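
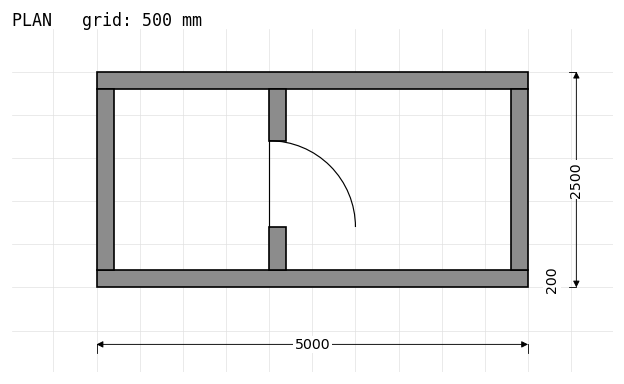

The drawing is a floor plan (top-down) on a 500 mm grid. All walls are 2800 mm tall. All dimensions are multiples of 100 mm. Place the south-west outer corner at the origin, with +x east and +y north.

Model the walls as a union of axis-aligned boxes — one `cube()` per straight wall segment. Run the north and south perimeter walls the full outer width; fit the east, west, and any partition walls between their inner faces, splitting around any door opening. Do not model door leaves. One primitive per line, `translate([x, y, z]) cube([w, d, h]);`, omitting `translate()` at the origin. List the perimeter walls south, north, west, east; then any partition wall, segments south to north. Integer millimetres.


cube([5000, 200, 2800]);
translate([0, 2300, 0]) cube([5000, 200, 2800]);
translate([0, 200, 0]) cube([200, 2100, 2800]);
translate([4800, 200, 0]) cube([200, 2100, 2800]);
translate([2000, 200, 0]) cube([200, 500, 2800]);
translate([2000, 1700, 0]) cube([200, 600, 2800]);


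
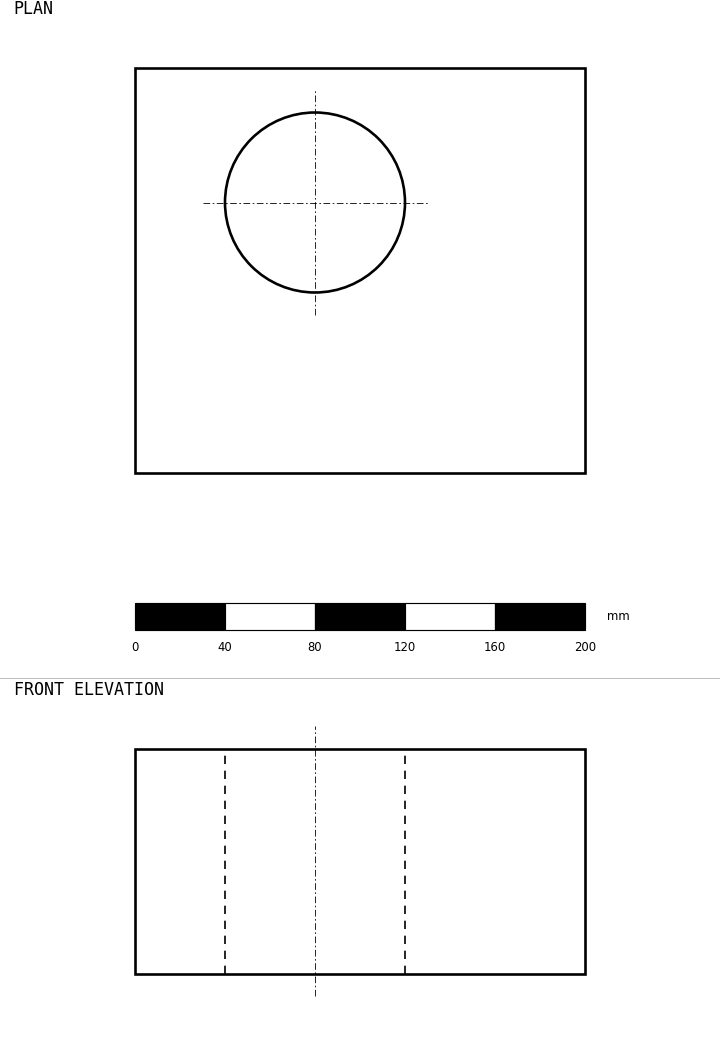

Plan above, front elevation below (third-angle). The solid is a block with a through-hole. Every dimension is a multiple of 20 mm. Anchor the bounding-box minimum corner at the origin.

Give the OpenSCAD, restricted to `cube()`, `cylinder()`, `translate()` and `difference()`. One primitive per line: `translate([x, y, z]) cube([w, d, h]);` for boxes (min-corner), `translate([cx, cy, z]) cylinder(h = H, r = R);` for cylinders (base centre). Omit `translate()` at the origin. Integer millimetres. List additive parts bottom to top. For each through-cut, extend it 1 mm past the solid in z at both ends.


difference() {
  cube([200, 180, 100]);
  translate([80, 120, -1]) cylinder(h = 102, r = 40);
}


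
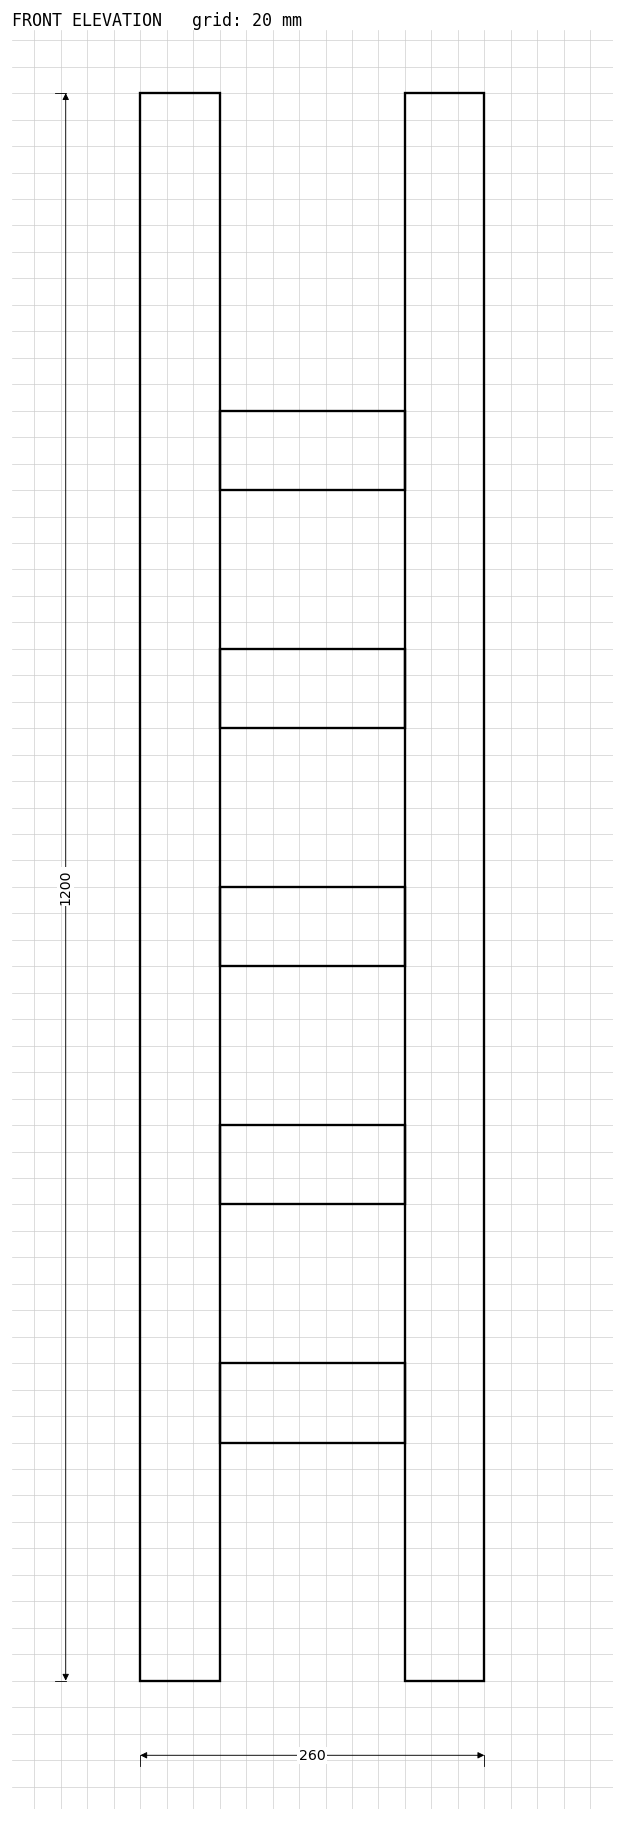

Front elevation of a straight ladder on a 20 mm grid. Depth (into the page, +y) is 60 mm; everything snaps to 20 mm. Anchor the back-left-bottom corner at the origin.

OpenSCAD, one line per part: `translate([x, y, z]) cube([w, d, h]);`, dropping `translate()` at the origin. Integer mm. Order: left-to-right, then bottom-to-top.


cube([60, 60, 1200]);
translate([60, 0, 180]) cube([140, 60, 60]);
translate([60, 0, 360]) cube([140, 60, 60]);
translate([60, 0, 540]) cube([140, 60, 60]);
translate([60, 0, 720]) cube([140, 60, 60]);
translate([60, 0, 900]) cube([140, 60, 60]);
translate([200, 0, 0]) cube([60, 60, 1200]);


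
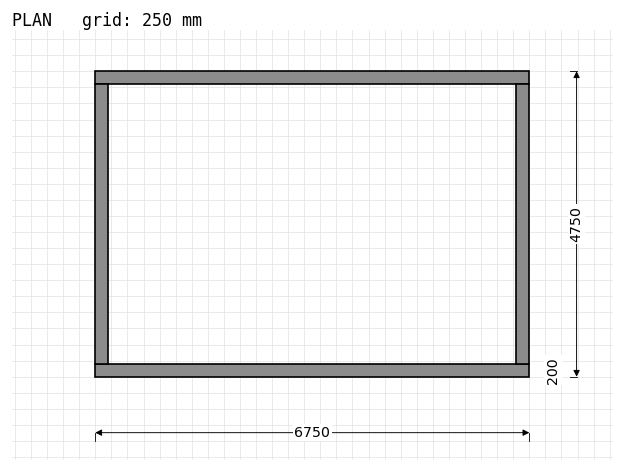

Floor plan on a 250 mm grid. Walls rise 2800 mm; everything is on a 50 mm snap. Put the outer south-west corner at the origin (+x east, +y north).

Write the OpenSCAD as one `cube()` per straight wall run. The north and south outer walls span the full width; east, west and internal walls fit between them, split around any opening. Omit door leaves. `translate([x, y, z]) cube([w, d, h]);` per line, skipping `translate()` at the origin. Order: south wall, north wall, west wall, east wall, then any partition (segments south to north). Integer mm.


cube([6750, 200, 2800]);
translate([0, 4550, 0]) cube([6750, 200, 2800]);
translate([0, 200, 0]) cube([200, 4350, 2800]);
translate([6550, 200, 0]) cube([200, 4350, 2800]);


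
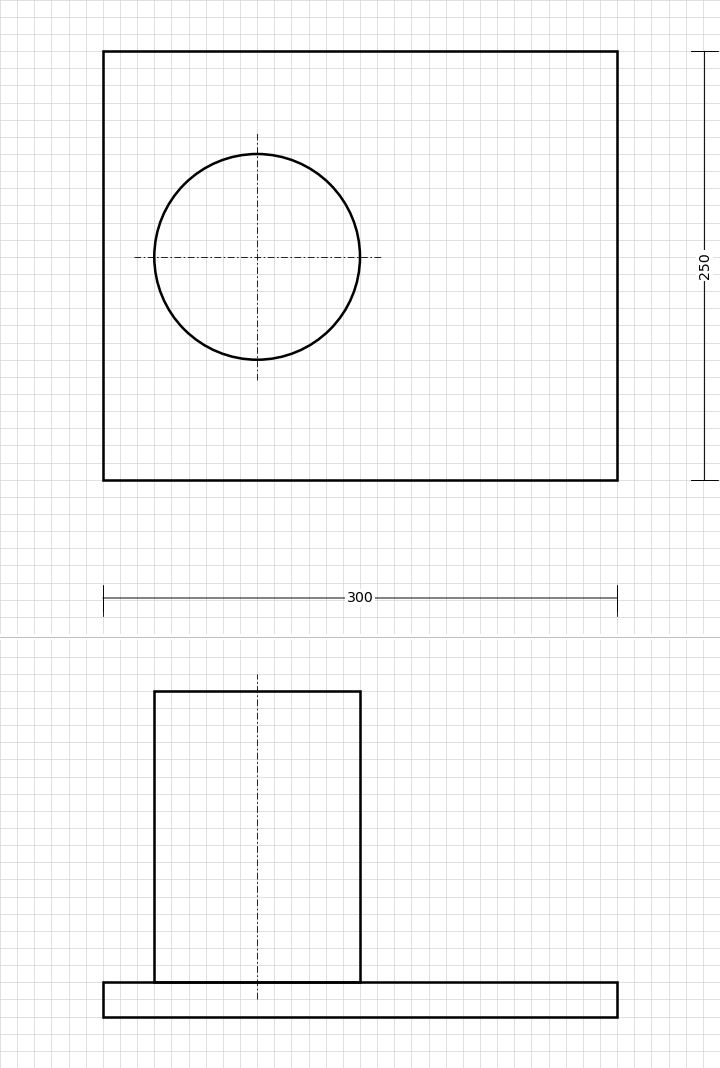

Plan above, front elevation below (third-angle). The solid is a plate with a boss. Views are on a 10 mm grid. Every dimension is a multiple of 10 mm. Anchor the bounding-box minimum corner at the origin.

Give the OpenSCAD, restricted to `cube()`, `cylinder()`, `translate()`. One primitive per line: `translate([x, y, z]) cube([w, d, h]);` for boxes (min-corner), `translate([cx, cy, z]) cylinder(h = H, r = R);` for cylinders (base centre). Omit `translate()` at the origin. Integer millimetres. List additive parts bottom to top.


cube([300, 250, 20]);
translate([90, 130, 20]) cylinder(h = 170, r = 60);


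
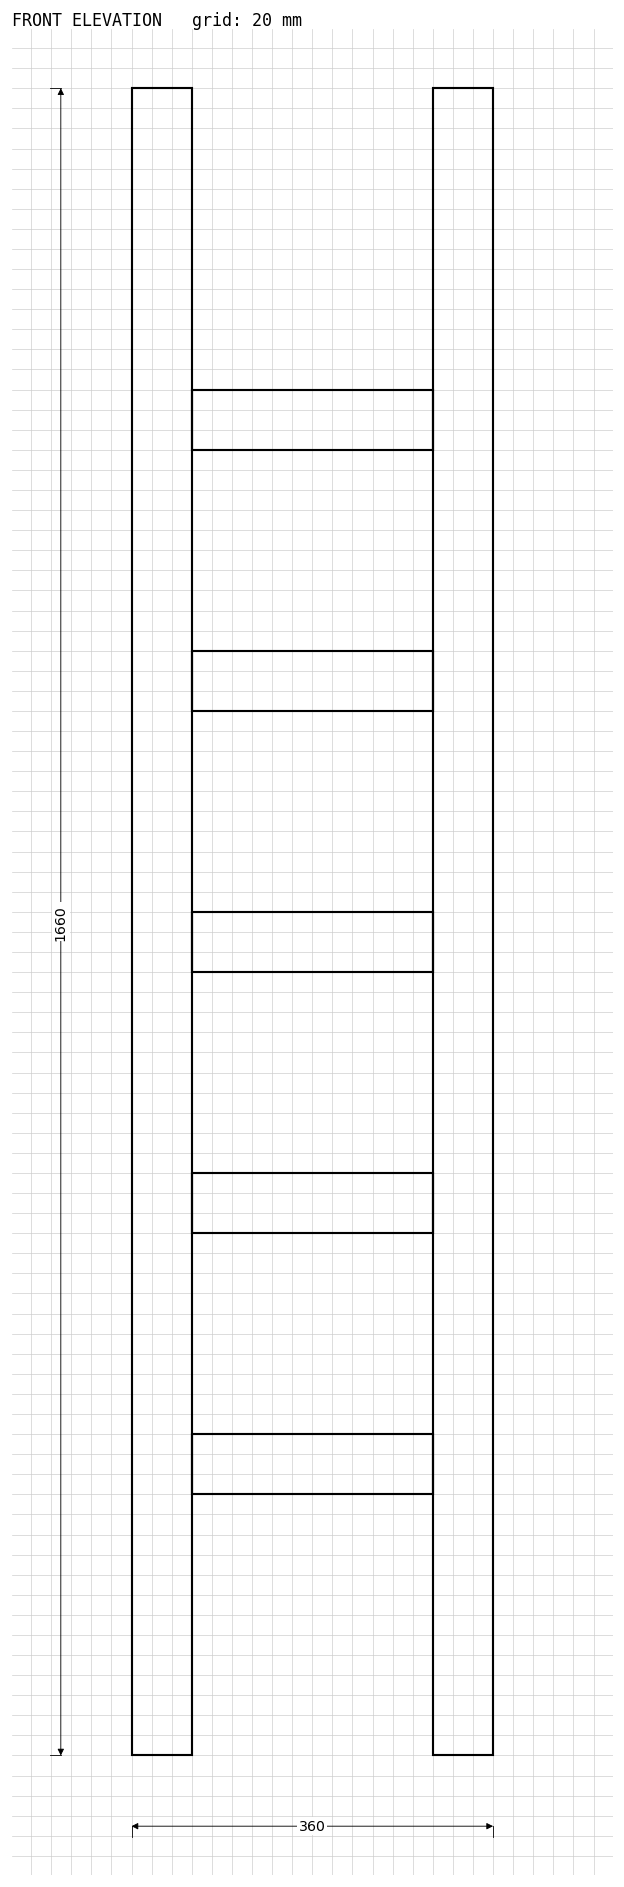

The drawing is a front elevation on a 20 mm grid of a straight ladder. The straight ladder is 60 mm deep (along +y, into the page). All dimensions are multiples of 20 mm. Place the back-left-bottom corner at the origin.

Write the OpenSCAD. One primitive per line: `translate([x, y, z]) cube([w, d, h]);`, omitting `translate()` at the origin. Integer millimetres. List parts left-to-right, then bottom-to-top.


cube([60, 60, 1660]);
translate([60, 0, 260]) cube([240, 60, 60]);
translate([60, 0, 520]) cube([240, 60, 60]);
translate([60, 0, 780]) cube([240, 60, 60]);
translate([60, 0, 1040]) cube([240, 60, 60]);
translate([60, 0, 1300]) cube([240, 60, 60]);
translate([300, 0, 0]) cube([60, 60, 1660]);


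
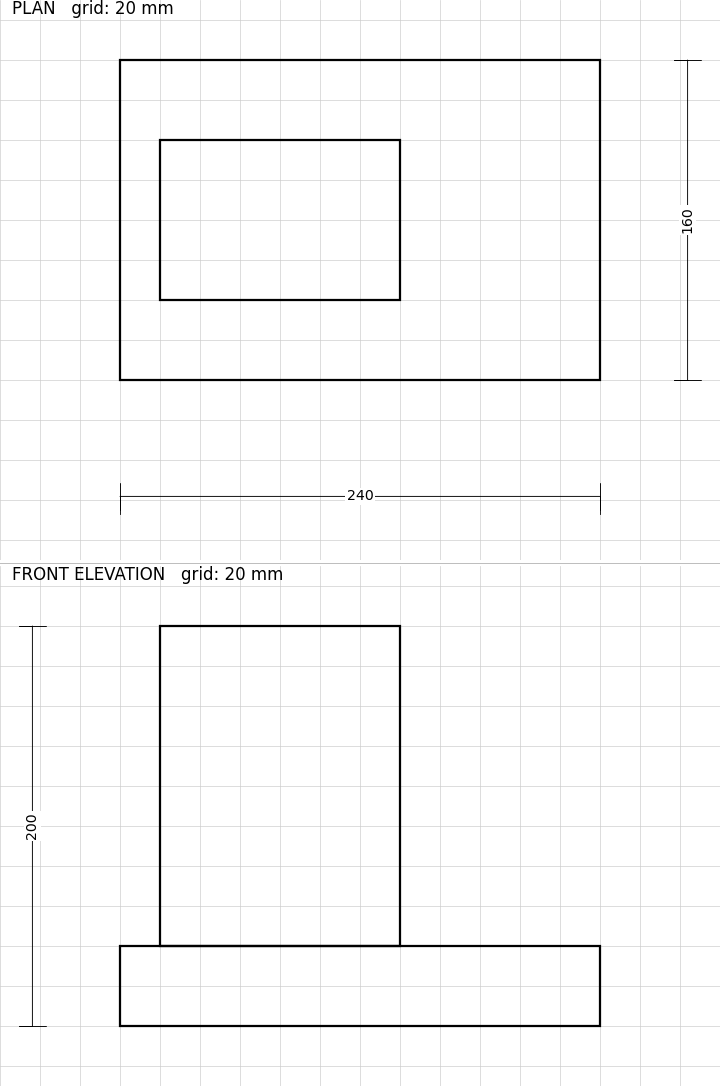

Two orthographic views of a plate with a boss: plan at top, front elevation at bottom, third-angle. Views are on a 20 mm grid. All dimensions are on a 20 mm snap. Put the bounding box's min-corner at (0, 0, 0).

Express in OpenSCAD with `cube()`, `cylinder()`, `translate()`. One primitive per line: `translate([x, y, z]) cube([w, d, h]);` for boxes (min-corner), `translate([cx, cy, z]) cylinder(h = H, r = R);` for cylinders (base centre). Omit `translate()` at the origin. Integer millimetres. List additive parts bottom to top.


cube([240, 160, 40]);
translate([20, 40, 40]) cube([120, 80, 160]);


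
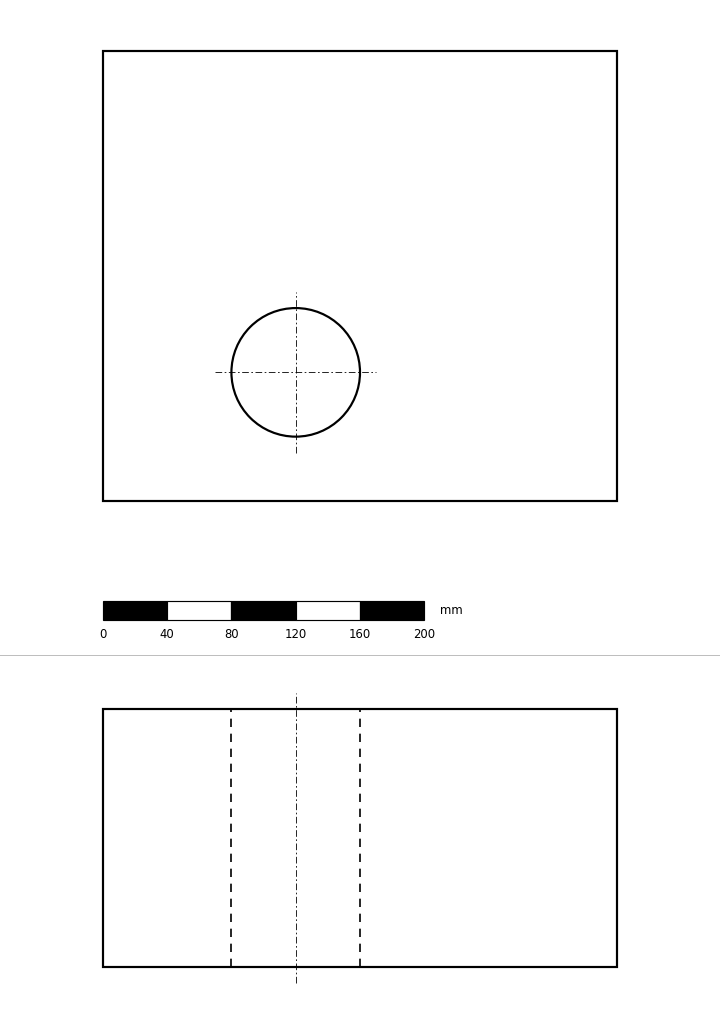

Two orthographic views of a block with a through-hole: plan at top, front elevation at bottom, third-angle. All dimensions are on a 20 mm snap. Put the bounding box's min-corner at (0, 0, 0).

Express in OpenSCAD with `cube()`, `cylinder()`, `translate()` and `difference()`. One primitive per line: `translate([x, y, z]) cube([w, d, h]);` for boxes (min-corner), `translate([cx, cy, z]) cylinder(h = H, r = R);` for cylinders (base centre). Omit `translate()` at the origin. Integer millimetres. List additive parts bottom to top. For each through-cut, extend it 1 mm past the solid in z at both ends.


difference() {
  cube([320, 280, 160]);
  translate([120, 80, -1]) cylinder(h = 162, r = 40);
}


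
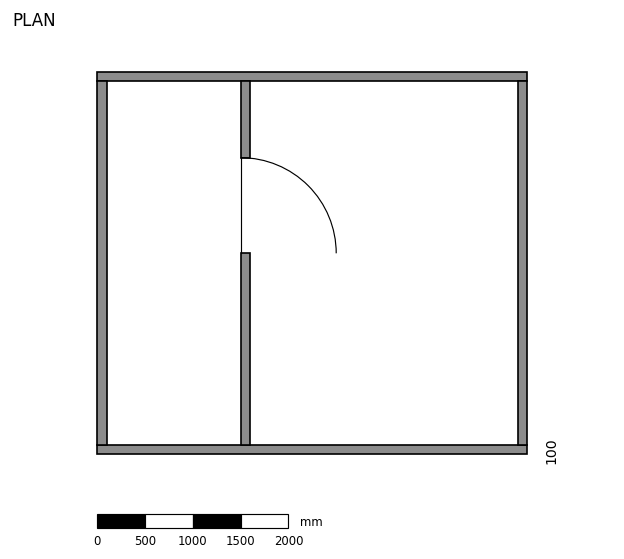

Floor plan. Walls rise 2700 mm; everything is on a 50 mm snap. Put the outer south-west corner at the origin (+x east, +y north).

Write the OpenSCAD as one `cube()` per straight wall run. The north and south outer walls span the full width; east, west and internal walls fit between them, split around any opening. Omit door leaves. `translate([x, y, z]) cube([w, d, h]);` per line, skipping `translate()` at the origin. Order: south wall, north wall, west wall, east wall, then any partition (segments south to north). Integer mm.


cube([4500, 100, 2700]);
translate([0, 3900, 0]) cube([4500, 100, 2700]);
translate([0, 100, 0]) cube([100, 3800, 2700]);
translate([4400, 100, 0]) cube([100, 3800, 2700]);
translate([1500, 100, 0]) cube([100, 2000, 2700]);
translate([1500, 3100, 0]) cube([100, 800, 2700]);


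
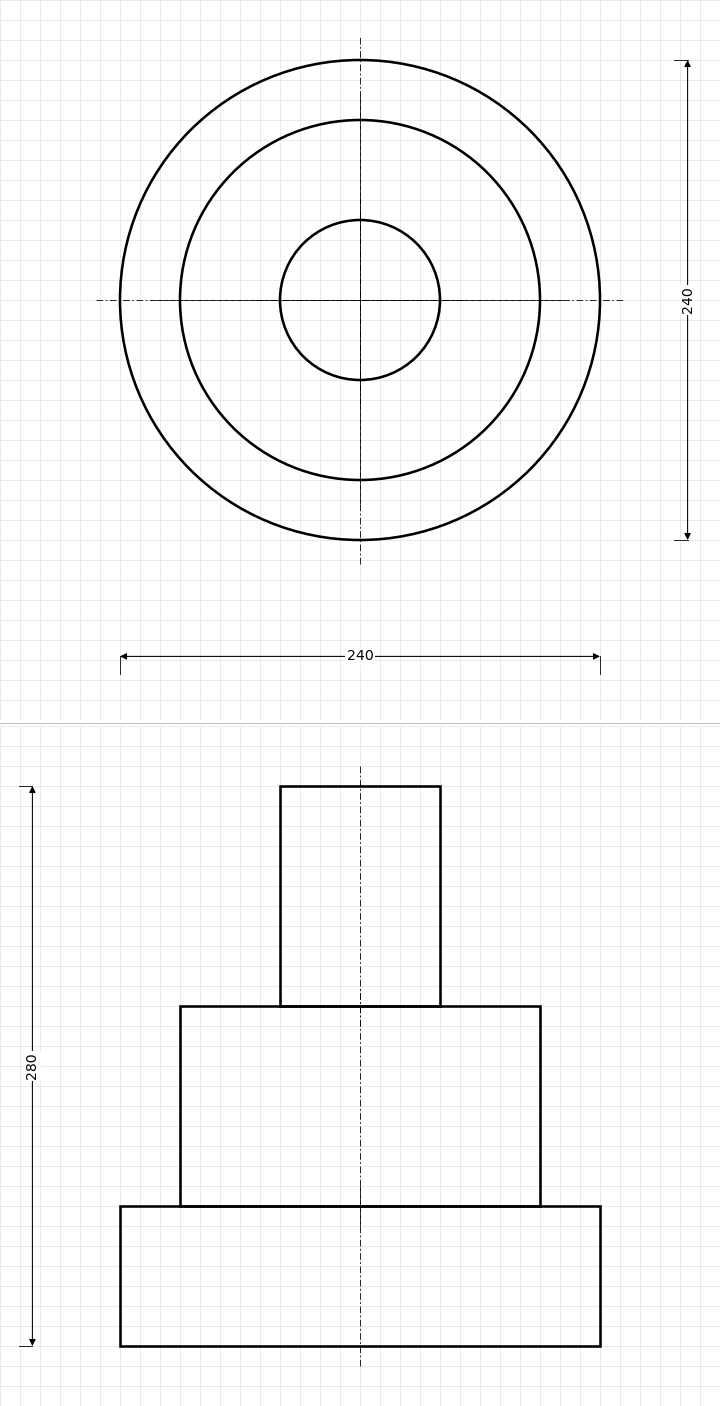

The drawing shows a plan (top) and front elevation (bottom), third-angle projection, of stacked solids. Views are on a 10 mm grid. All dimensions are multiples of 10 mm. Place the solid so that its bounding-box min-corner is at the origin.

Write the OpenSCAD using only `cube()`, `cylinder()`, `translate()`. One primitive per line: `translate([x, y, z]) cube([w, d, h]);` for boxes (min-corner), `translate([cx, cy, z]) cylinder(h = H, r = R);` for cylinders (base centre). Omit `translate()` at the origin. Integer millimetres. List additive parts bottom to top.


translate([120, 120, 0]) cylinder(h = 70, r = 120);
translate([120, 120, 70]) cylinder(h = 100, r = 90);
translate([120, 120, 170]) cylinder(h = 110, r = 40);


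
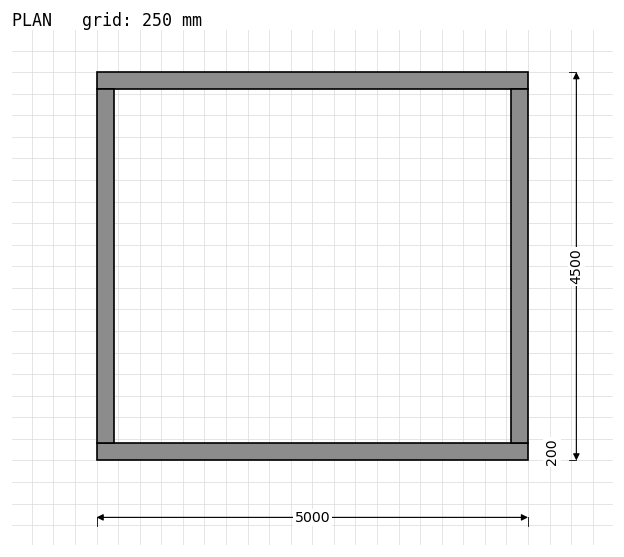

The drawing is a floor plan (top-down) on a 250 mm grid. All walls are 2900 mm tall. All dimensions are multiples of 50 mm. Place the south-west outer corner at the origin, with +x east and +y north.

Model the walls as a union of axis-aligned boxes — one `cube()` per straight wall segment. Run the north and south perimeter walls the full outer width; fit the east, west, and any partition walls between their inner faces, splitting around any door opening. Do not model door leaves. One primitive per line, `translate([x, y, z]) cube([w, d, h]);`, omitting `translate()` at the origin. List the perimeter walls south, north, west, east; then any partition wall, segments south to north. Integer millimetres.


cube([5000, 200, 2900]);
translate([0, 4300, 0]) cube([5000, 200, 2900]);
translate([0, 200, 0]) cube([200, 4100, 2900]);
translate([4800, 200, 0]) cube([200, 4100, 2900]);


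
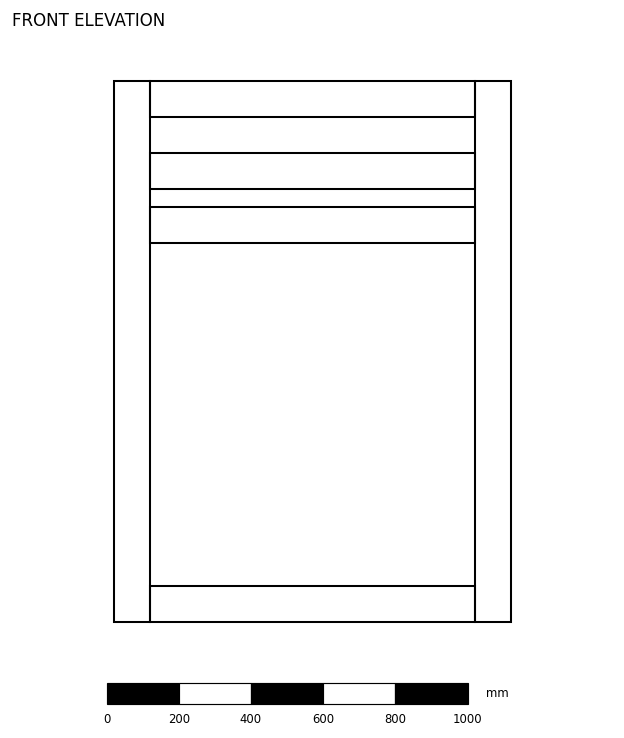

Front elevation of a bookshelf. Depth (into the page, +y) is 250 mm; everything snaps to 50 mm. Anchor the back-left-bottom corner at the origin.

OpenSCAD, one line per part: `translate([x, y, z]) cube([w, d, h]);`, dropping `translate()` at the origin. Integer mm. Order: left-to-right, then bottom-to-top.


cube([100, 250, 1500]);
translate([100, 0, 0]) cube([900, 250, 100]);
translate([100, 0, 1050]) cube([900, 250, 100]);
translate([100, 0, 1200]) cube([900, 250, 100]);
translate([100, 0, 1400]) cube([900, 250, 100]);
translate([1000, 0, 0]) cube([100, 250, 1500]);


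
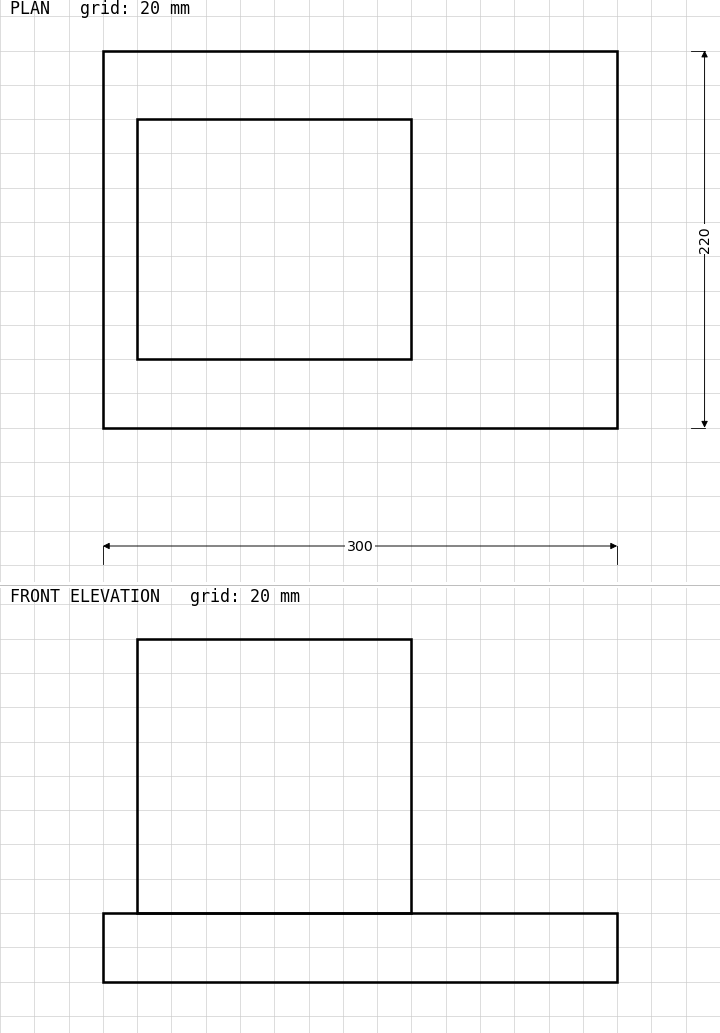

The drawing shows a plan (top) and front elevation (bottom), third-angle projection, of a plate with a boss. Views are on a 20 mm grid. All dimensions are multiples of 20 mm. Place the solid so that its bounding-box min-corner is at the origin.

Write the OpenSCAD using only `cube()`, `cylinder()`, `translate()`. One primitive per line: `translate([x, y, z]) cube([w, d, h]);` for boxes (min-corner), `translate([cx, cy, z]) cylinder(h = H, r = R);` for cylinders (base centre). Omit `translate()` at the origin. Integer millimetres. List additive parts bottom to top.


cube([300, 220, 40]);
translate([20, 40, 40]) cube([160, 140, 160]);


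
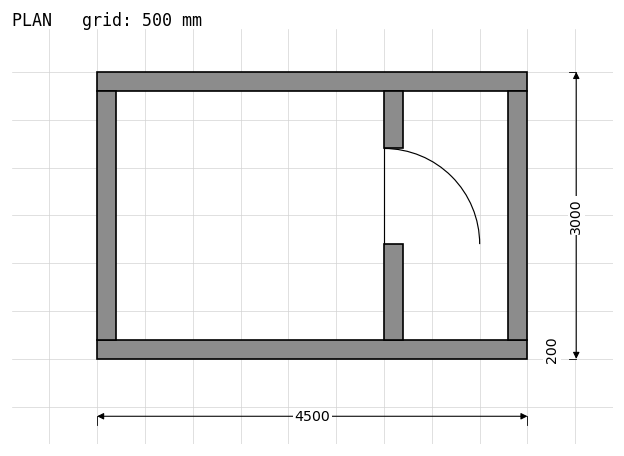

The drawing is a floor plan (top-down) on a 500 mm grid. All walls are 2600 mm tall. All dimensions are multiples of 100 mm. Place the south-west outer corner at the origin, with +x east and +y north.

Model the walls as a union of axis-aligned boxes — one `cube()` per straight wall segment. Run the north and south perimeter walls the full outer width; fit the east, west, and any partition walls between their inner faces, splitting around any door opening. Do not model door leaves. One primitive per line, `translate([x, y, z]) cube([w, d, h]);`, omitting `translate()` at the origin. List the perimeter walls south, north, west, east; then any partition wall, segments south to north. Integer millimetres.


cube([4500, 200, 2600]);
translate([0, 2800, 0]) cube([4500, 200, 2600]);
translate([0, 200, 0]) cube([200, 2600, 2600]);
translate([4300, 200, 0]) cube([200, 2600, 2600]);
translate([3000, 200, 0]) cube([200, 1000, 2600]);
translate([3000, 2200, 0]) cube([200, 600, 2600]);


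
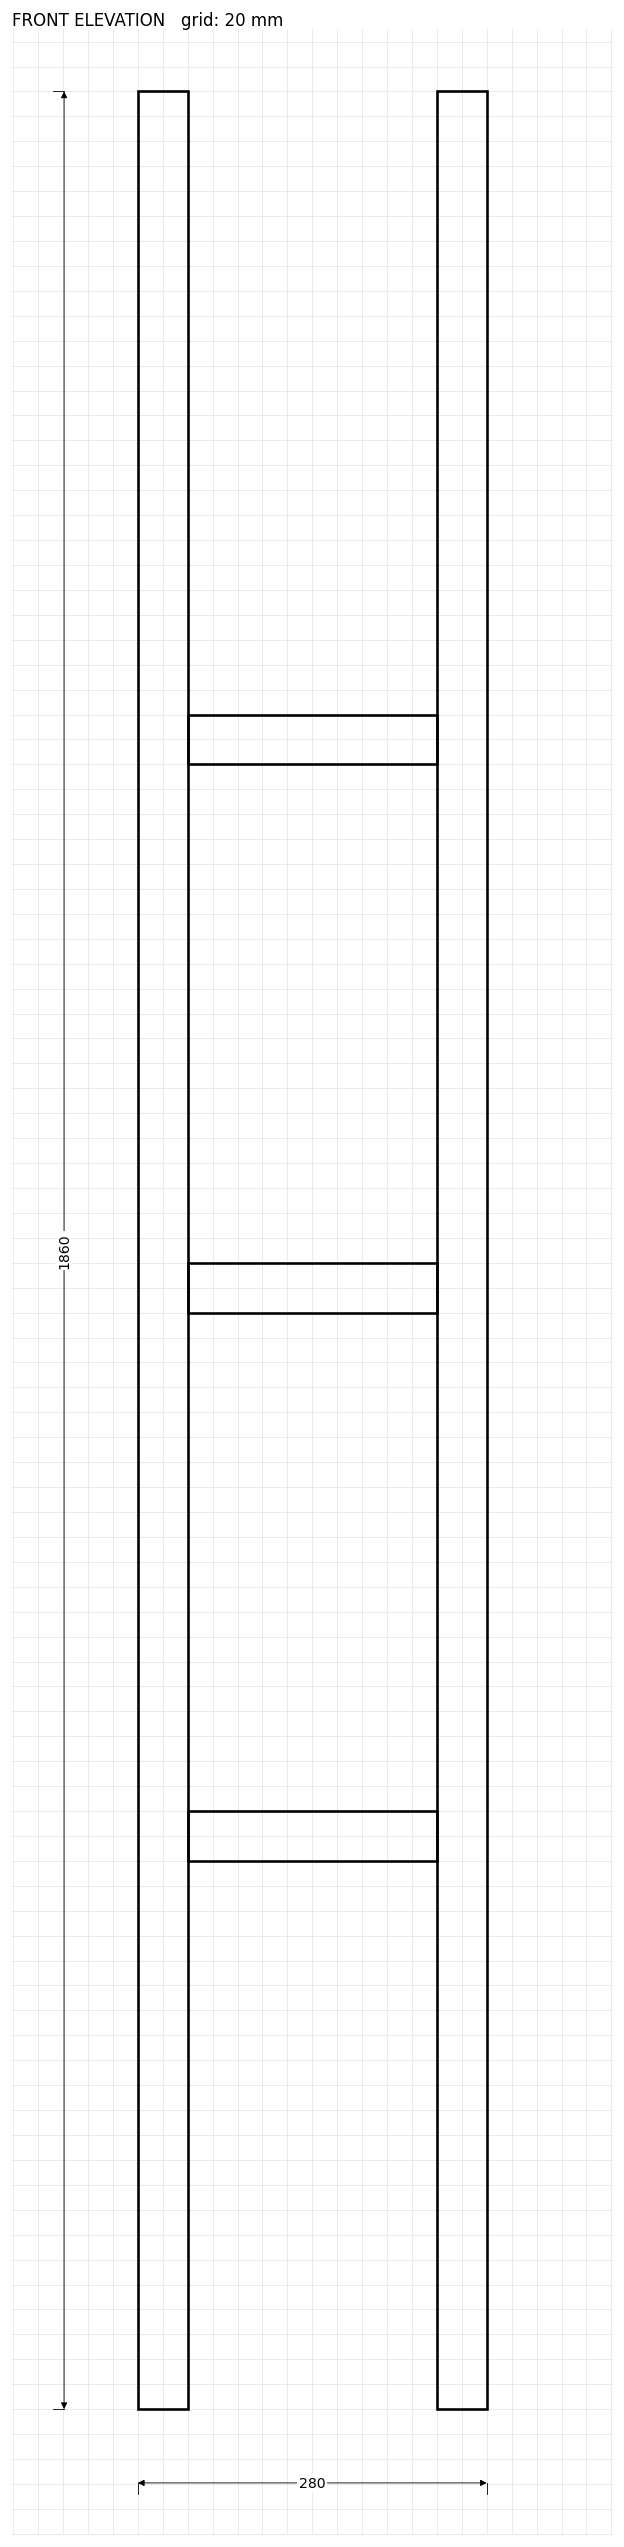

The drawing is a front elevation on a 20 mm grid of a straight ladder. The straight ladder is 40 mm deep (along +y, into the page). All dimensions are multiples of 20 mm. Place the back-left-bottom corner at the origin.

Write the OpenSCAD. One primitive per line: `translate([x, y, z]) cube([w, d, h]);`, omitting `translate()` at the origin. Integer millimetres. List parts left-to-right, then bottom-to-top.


cube([40, 40, 1860]);
translate([40, 0, 440]) cube([200, 40, 40]);
translate([40, 0, 880]) cube([200, 40, 40]);
translate([40, 0, 1320]) cube([200, 40, 40]);
translate([240, 0, 0]) cube([40, 40, 1860]);


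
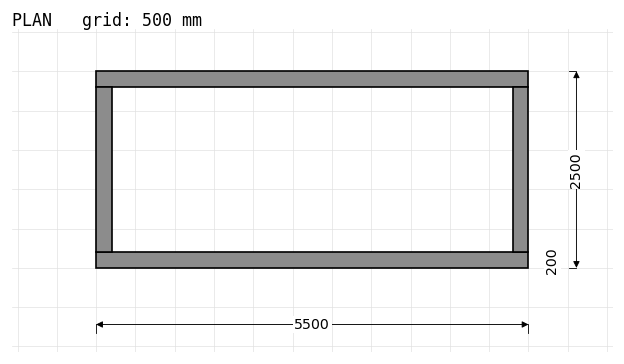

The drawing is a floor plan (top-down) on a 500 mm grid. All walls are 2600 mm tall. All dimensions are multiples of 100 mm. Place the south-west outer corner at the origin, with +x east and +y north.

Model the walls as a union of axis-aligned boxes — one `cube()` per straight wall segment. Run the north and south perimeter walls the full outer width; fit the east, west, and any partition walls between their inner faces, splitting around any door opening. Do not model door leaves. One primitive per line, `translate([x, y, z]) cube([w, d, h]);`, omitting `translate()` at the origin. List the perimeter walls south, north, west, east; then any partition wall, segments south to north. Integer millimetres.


cube([5500, 200, 2600]);
translate([0, 2300, 0]) cube([5500, 200, 2600]);
translate([0, 200, 0]) cube([200, 2100, 2600]);
translate([5300, 200, 0]) cube([200, 2100, 2600]);


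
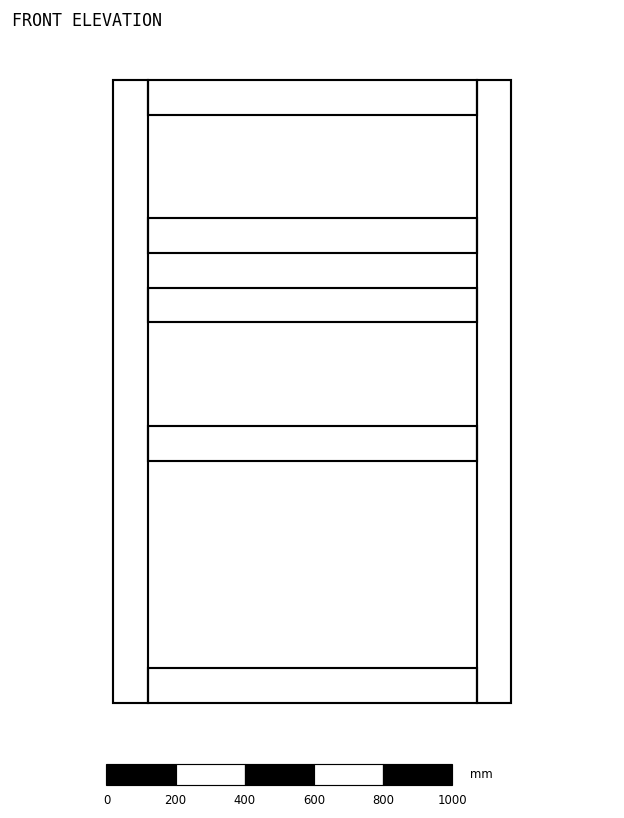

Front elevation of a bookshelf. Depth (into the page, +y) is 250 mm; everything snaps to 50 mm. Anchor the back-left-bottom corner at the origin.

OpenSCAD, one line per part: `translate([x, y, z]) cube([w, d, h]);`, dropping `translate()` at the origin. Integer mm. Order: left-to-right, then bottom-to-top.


cube([100, 250, 1800]);
translate([100, 0, 0]) cube([950, 250, 100]);
translate([100, 0, 700]) cube([950, 250, 100]);
translate([100, 0, 1100]) cube([950, 250, 100]);
translate([100, 0, 1300]) cube([950, 250, 100]);
translate([100, 0, 1700]) cube([950, 250, 100]);
translate([1050, 0, 0]) cube([100, 250, 1800]);


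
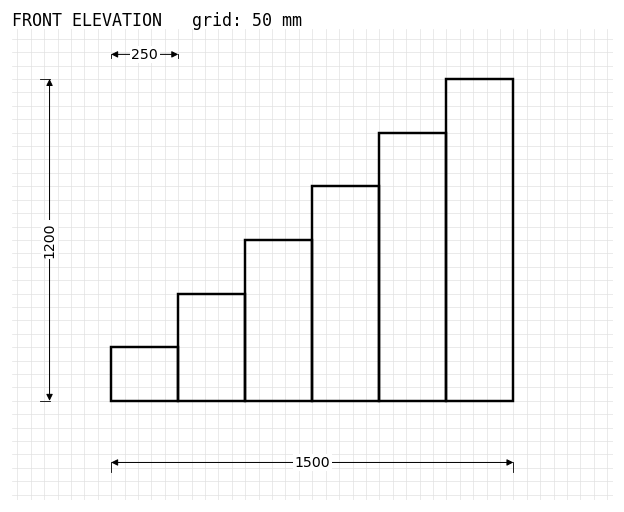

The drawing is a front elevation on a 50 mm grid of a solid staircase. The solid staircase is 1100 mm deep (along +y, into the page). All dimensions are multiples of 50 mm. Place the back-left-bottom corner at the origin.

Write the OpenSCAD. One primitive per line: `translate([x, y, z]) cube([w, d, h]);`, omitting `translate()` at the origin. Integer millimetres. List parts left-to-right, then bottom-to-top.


cube([250, 1100, 200]);
translate([250, 0, 0]) cube([250, 1100, 400]);
translate([500, 0, 0]) cube([250, 1100, 600]);
translate([750, 0, 0]) cube([250, 1100, 800]);
translate([1000, 0, 0]) cube([250, 1100, 1000]);
translate([1250, 0, 0]) cube([250, 1100, 1200]);


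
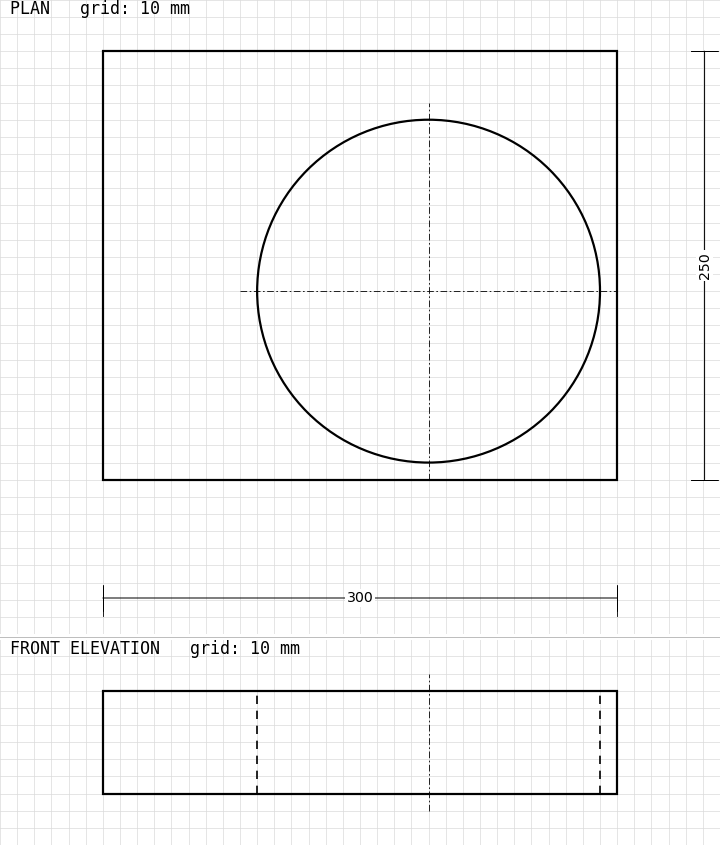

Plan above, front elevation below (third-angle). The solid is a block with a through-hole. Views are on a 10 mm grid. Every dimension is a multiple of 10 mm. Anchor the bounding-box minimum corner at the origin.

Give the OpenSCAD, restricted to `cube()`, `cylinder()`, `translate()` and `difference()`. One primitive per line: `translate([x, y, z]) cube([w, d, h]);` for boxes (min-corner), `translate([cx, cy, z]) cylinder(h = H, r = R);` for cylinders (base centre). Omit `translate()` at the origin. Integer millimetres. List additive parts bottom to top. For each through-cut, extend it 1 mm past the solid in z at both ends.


difference() {
  cube([300, 250, 60]);
  translate([190, 110, -1]) cylinder(h = 62, r = 100);
}


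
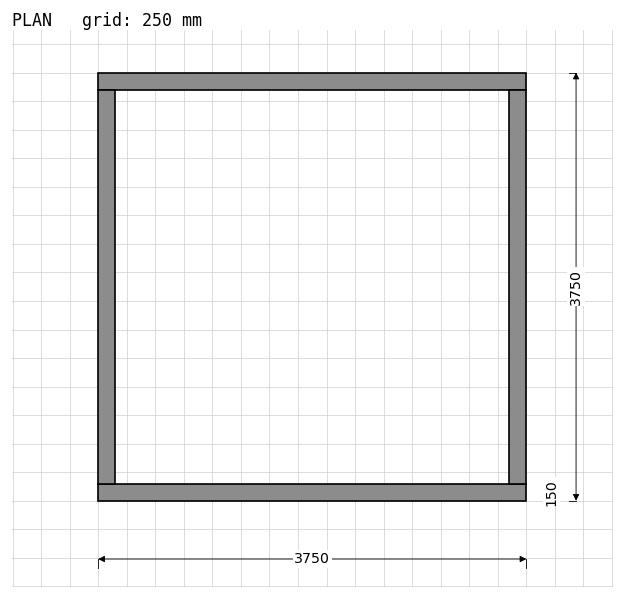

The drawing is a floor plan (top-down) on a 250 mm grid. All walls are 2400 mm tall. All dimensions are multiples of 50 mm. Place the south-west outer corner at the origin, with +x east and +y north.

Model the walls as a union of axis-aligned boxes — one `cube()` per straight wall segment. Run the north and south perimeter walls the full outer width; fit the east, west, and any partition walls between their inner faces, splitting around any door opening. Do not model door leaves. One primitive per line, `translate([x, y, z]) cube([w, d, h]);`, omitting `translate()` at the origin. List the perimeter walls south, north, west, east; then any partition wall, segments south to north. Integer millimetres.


cube([3750, 150, 2400]);
translate([0, 3600, 0]) cube([3750, 150, 2400]);
translate([0, 150, 0]) cube([150, 3450, 2400]);
translate([3600, 150, 0]) cube([150, 3450, 2400]);


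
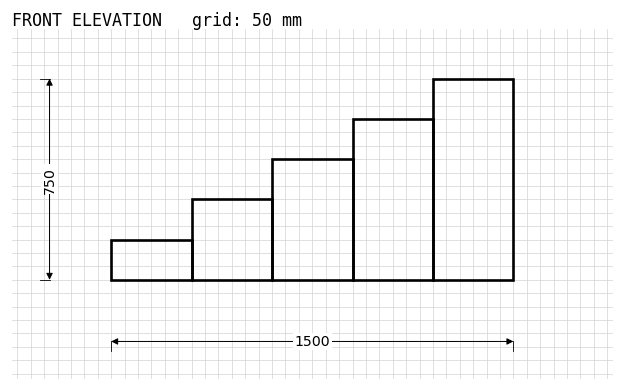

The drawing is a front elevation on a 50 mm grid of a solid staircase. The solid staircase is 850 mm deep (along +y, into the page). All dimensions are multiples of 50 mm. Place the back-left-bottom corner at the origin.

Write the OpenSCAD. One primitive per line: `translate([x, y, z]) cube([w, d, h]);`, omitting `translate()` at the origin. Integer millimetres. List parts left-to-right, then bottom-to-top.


cube([300, 850, 150]);
translate([300, 0, 0]) cube([300, 850, 300]);
translate([600, 0, 0]) cube([300, 850, 450]);
translate([900, 0, 0]) cube([300, 850, 600]);
translate([1200, 0, 0]) cube([300, 850, 750]);


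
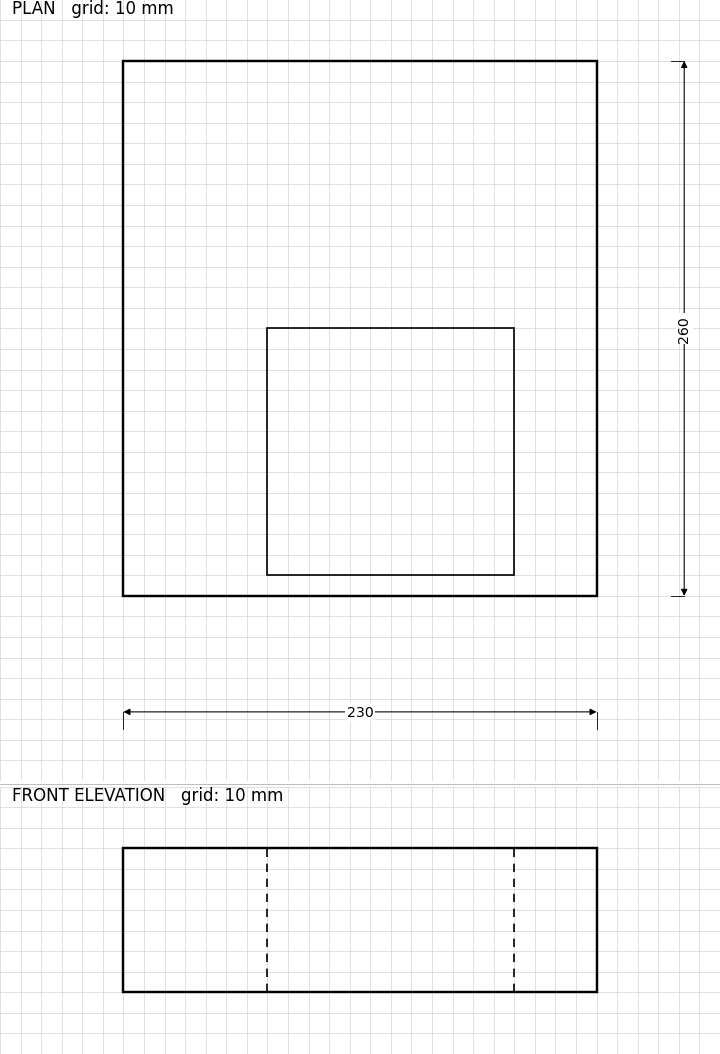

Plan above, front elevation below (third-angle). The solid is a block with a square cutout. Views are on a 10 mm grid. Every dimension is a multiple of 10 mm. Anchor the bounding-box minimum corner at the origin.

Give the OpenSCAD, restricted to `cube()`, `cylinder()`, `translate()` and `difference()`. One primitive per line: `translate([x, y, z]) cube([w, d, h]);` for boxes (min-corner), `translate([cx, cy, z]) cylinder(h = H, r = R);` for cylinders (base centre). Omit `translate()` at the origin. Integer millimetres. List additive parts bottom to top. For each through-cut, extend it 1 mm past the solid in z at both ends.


difference() {
  cube([230, 260, 70]);
  translate([70, 10, -1]) cube([120, 120, 72]);
}


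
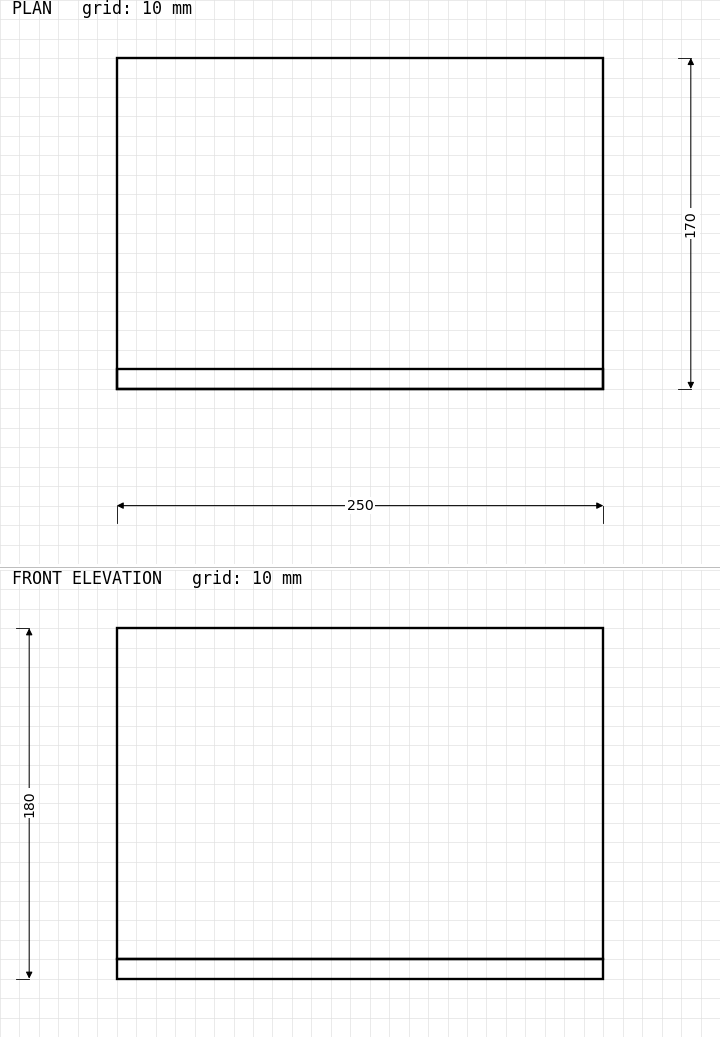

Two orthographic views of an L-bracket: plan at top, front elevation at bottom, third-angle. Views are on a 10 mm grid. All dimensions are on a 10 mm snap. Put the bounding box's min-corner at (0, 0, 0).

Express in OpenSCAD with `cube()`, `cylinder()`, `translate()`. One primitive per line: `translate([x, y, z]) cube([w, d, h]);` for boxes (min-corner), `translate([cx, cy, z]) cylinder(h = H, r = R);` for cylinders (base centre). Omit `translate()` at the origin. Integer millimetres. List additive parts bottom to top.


cube([250, 170, 10]);
translate([0, 0, 10]) cube([250, 10, 170]);


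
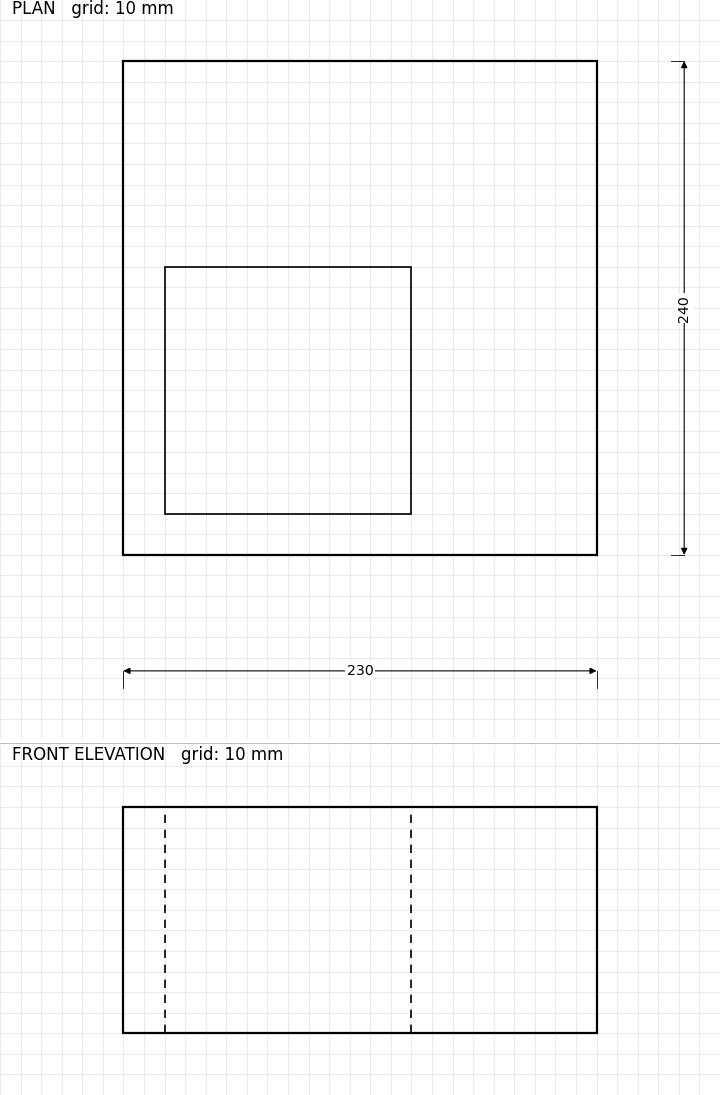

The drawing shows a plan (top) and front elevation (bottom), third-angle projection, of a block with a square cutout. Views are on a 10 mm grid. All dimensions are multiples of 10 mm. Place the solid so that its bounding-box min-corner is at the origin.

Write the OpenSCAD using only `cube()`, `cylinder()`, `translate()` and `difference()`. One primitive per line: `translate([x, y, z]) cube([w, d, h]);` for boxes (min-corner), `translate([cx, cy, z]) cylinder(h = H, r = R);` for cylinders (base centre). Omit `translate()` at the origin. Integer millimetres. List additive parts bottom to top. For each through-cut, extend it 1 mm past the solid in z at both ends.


difference() {
  cube([230, 240, 110]);
  translate([20, 20, -1]) cube([120, 120, 112]);
}


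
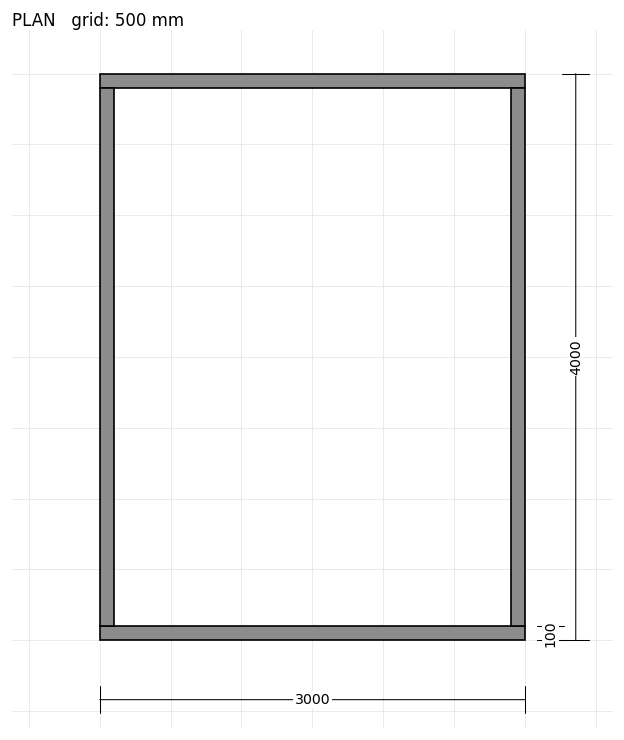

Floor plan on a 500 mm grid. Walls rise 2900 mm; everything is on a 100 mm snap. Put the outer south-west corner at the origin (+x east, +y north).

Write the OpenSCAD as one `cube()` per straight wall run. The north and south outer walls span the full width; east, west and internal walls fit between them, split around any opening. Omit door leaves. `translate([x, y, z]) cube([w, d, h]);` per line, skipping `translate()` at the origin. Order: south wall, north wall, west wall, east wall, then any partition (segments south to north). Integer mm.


cube([3000, 100, 2900]);
translate([0, 3900, 0]) cube([3000, 100, 2900]);
translate([0, 100, 0]) cube([100, 3800, 2900]);
translate([2900, 100, 0]) cube([100, 3800, 2900]);


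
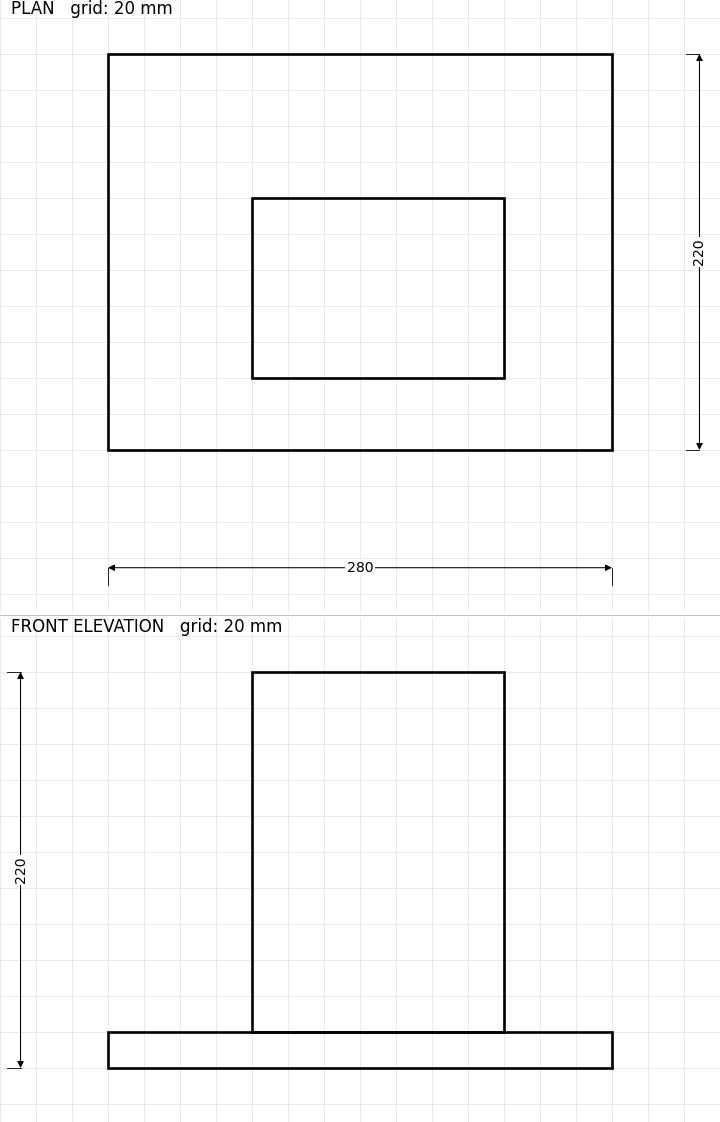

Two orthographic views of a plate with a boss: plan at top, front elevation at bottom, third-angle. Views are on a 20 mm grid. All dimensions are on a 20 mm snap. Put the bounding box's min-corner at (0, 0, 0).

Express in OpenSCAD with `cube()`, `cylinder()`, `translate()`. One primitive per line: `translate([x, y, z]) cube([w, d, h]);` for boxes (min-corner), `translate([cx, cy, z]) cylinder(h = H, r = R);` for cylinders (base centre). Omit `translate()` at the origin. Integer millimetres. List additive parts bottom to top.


cube([280, 220, 20]);
translate([80, 40, 20]) cube([140, 100, 200]);


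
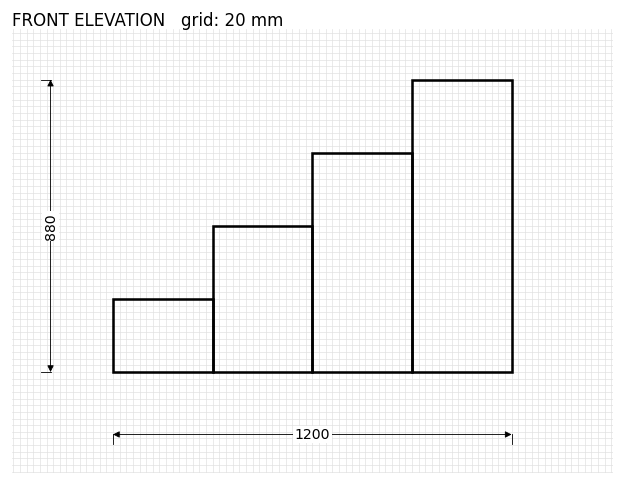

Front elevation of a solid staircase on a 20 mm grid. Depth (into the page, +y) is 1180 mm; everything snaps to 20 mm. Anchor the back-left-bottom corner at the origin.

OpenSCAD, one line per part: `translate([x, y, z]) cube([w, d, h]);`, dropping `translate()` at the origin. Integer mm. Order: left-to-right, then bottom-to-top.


cube([300, 1180, 220]);
translate([300, 0, 0]) cube([300, 1180, 440]);
translate([600, 0, 0]) cube([300, 1180, 660]);
translate([900, 0, 0]) cube([300, 1180, 880]);


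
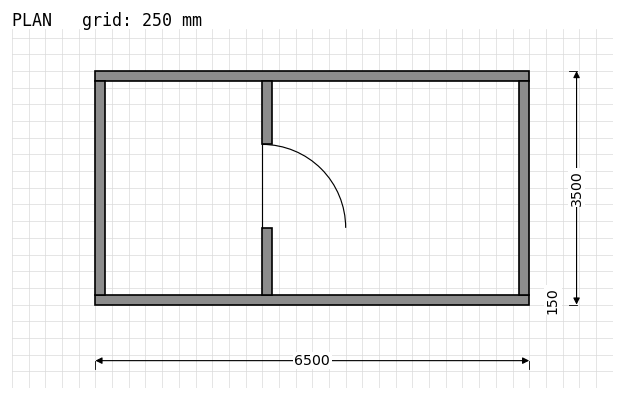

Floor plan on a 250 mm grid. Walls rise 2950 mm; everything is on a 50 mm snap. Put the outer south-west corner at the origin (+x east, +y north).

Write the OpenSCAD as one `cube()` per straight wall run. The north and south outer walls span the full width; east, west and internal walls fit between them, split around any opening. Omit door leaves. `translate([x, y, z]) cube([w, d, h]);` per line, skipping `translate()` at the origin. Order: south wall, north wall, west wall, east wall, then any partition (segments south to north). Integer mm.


cube([6500, 150, 2950]);
translate([0, 3350, 0]) cube([6500, 150, 2950]);
translate([0, 150, 0]) cube([150, 3200, 2950]);
translate([6350, 150, 0]) cube([150, 3200, 2950]);
translate([2500, 150, 0]) cube([150, 1000, 2950]);
translate([2500, 2400, 0]) cube([150, 950, 2950]);


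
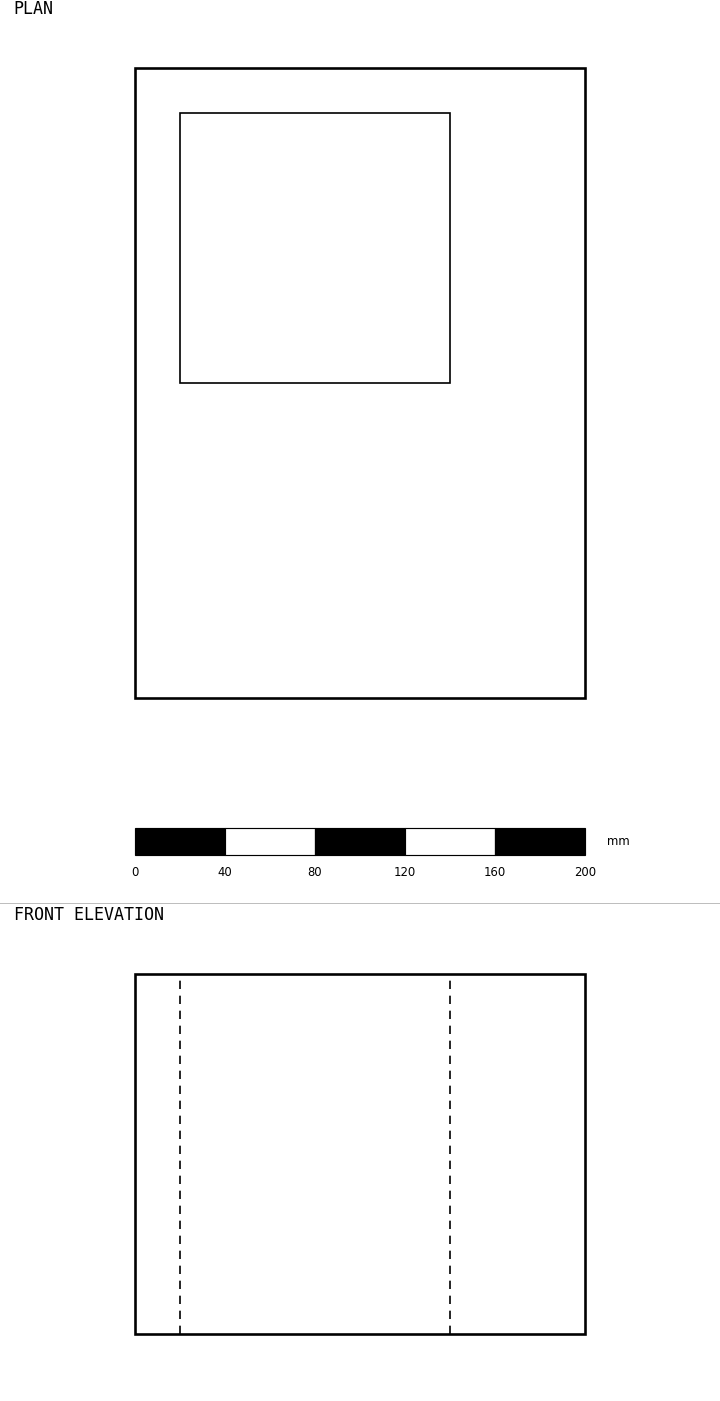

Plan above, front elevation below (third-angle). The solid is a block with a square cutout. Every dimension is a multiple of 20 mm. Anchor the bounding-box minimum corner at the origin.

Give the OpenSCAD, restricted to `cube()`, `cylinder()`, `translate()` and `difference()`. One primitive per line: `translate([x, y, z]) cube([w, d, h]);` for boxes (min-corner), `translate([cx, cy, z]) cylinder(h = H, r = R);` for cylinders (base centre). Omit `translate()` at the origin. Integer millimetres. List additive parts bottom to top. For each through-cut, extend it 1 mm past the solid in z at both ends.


difference() {
  cube([200, 280, 160]);
  translate([20, 140, -1]) cube([120, 120, 162]);
}


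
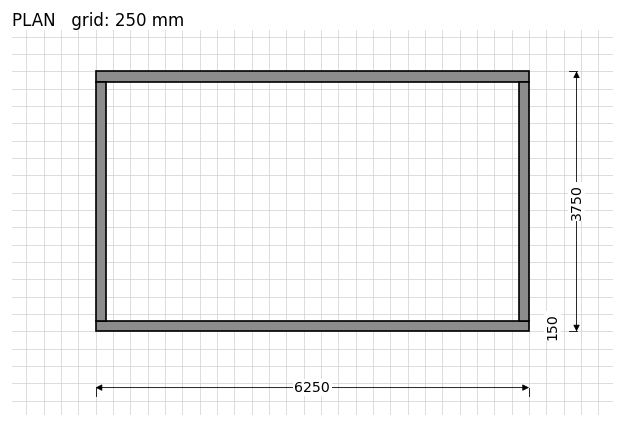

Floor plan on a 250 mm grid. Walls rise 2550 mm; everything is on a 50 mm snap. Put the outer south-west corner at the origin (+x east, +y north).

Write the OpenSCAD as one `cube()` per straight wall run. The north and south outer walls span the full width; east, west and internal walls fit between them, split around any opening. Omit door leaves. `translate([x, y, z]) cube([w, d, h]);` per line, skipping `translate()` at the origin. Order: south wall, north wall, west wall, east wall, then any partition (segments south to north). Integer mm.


cube([6250, 150, 2550]);
translate([0, 3600, 0]) cube([6250, 150, 2550]);
translate([0, 150, 0]) cube([150, 3450, 2550]);
translate([6100, 150, 0]) cube([150, 3450, 2550]);


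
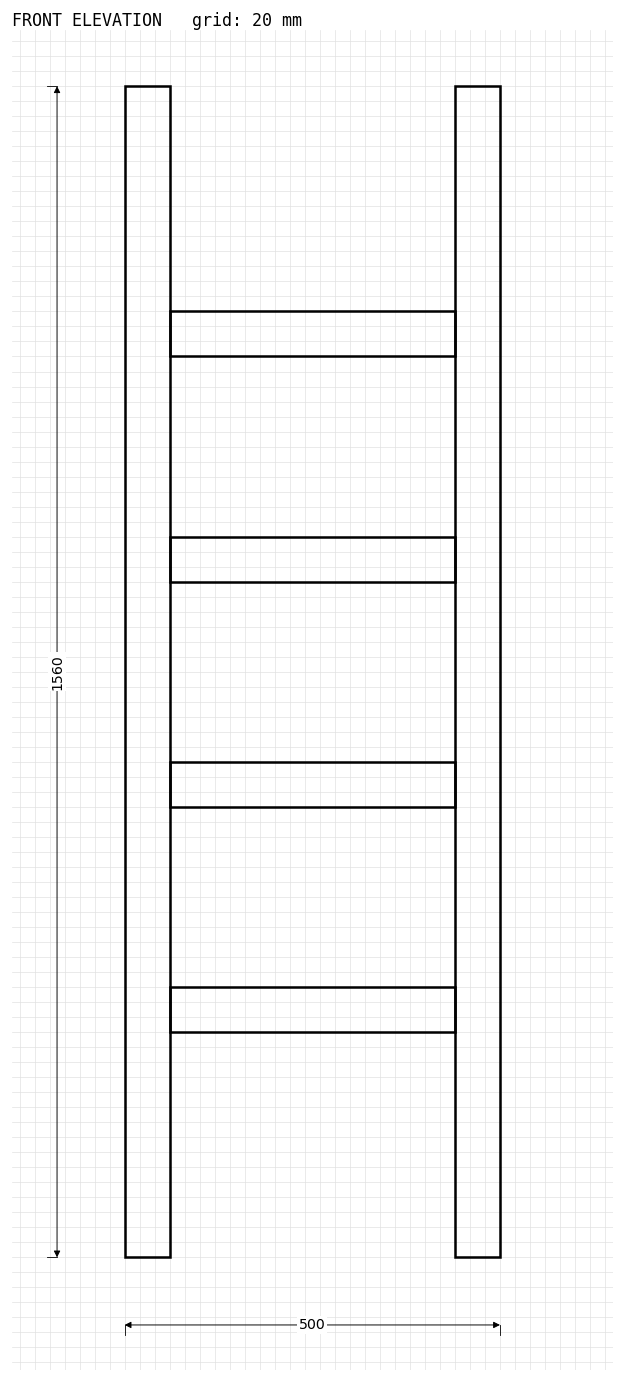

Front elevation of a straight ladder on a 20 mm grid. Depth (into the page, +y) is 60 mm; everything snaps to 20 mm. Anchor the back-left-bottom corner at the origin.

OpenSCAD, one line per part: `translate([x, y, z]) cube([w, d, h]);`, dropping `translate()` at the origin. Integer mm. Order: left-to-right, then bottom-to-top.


cube([60, 60, 1560]);
translate([60, 0, 300]) cube([380, 60, 60]);
translate([60, 0, 600]) cube([380, 60, 60]);
translate([60, 0, 900]) cube([380, 60, 60]);
translate([60, 0, 1200]) cube([380, 60, 60]);
translate([440, 0, 0]) cube([60, 60, 1560]);


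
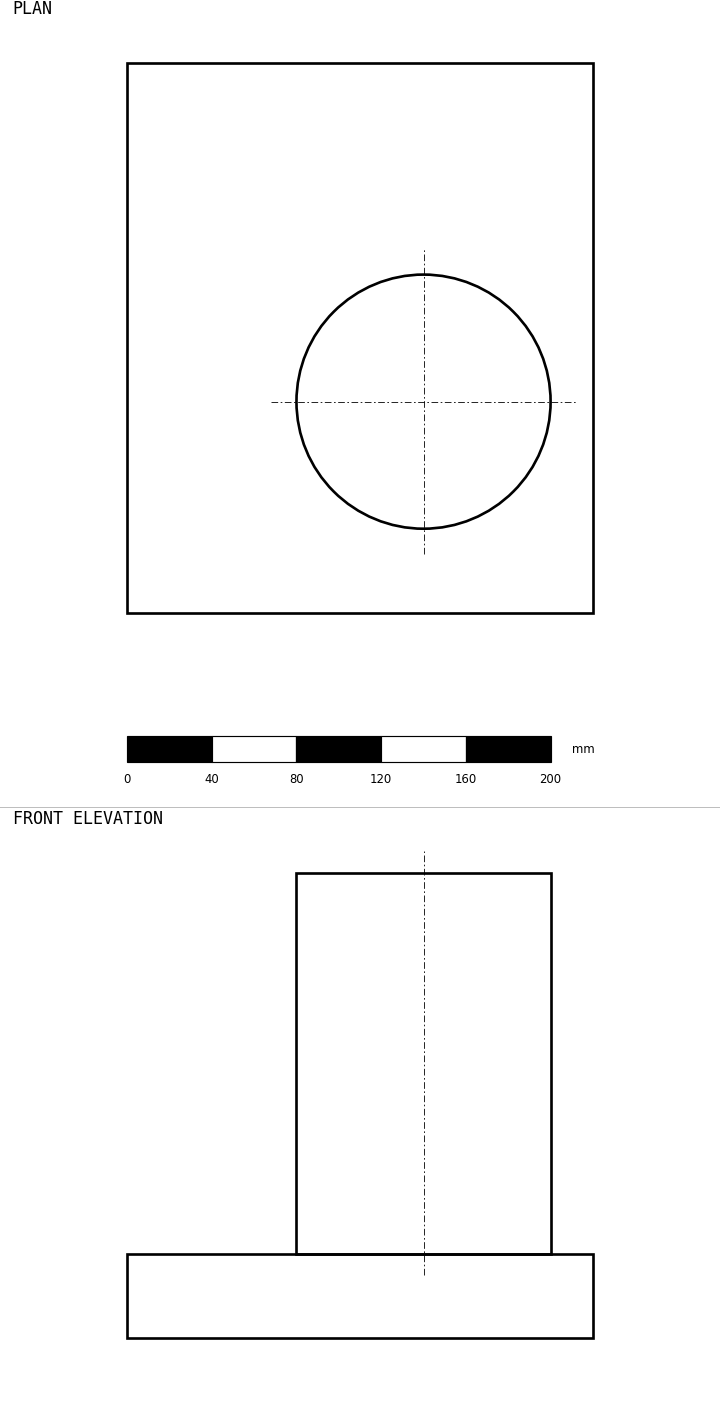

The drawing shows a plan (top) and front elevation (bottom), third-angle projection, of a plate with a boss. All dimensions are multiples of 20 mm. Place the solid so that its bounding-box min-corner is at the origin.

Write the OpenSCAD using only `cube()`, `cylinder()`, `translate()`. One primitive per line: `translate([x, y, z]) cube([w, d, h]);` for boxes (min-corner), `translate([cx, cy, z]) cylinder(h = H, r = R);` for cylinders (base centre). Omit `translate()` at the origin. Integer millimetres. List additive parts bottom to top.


cube([220, 260, 40]);
translate([140, 100, 40]) cylinder(h = 180, r = 60);


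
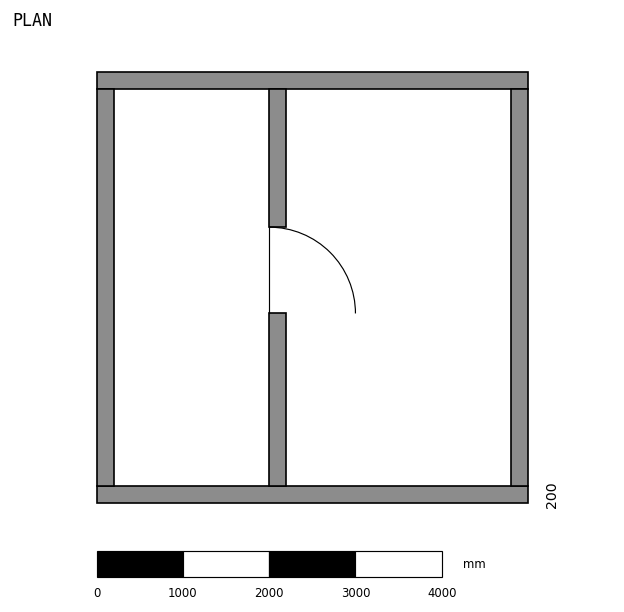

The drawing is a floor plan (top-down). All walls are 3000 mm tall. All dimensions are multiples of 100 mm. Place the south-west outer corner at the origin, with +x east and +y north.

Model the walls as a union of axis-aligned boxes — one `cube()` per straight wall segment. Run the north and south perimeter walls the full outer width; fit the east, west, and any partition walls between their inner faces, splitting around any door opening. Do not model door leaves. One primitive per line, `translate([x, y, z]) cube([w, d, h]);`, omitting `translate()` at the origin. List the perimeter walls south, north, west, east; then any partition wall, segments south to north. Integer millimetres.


cube([5000, 200, 3000]);
translate([0, 4800, 0]) cube([5000, 200, 3000]);
translate([0, 200, 0]) cube([200, 4600, 3000]);
translate([4800, 200, 0]) cube([200, 4600, 3000]);
translate([2000, 200, 0]) cube([200, 2000, 3000]);
translate([2000, 3200, 0]) cube([200, 1600, 3000]);


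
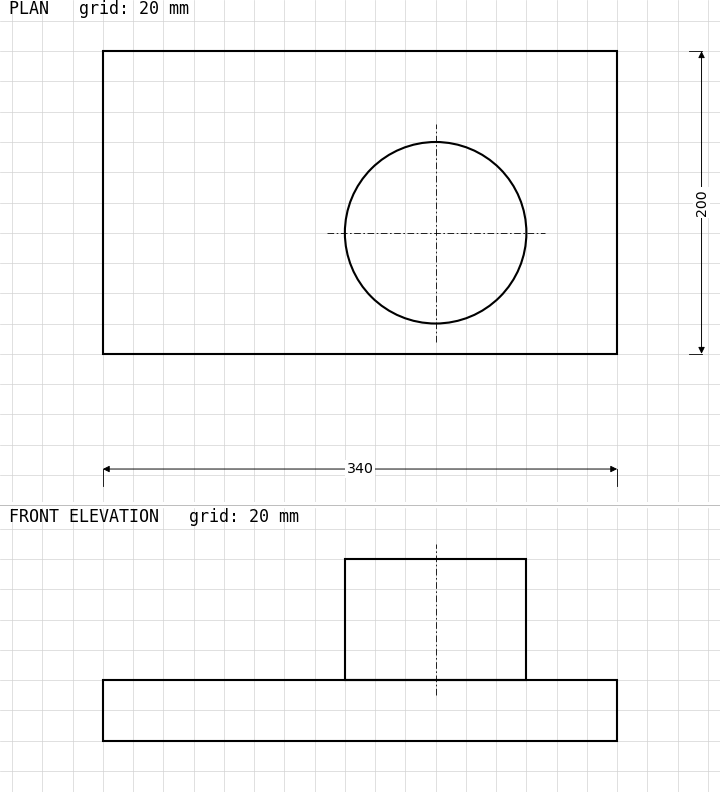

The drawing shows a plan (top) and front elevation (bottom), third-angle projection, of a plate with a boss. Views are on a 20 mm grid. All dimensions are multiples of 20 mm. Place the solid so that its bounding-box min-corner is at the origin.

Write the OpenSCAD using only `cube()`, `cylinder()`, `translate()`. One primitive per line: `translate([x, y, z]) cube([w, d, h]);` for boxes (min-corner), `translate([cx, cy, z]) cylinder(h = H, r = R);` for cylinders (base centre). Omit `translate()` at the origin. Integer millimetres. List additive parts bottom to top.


cube([340, 200, 40]);
translate([220, 80, 40]) cylinder(h = 80, r = 60);


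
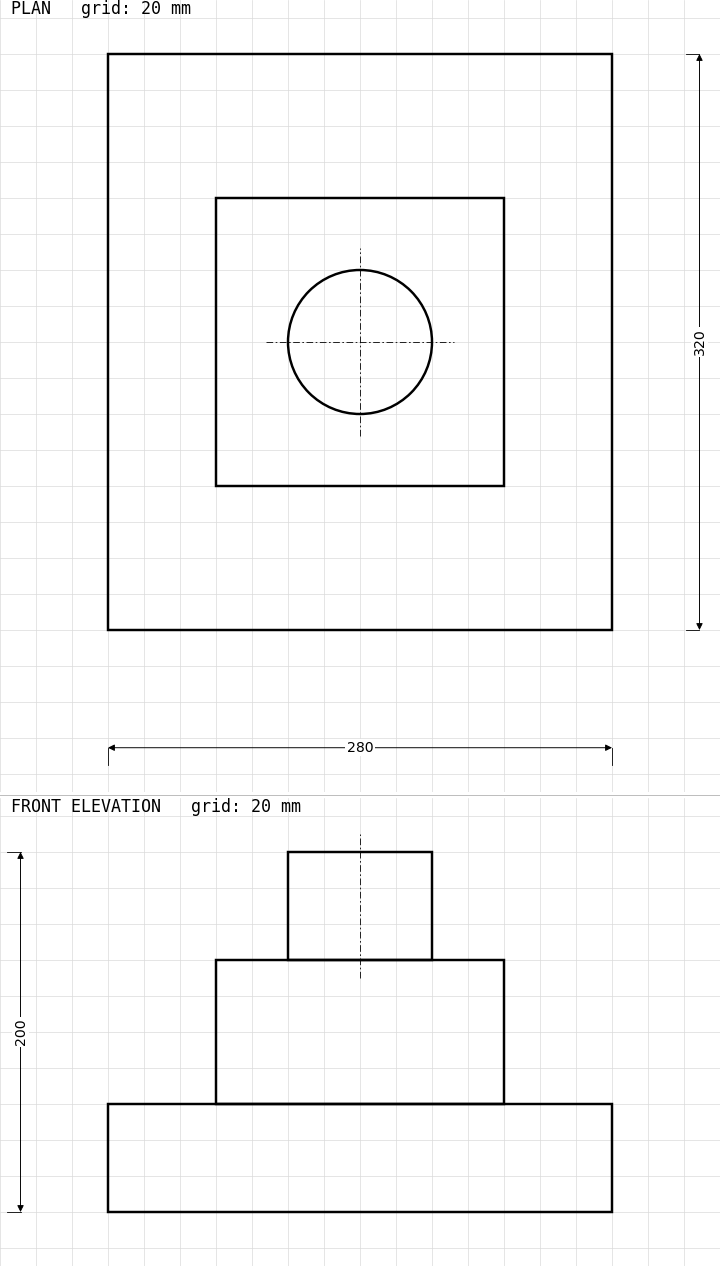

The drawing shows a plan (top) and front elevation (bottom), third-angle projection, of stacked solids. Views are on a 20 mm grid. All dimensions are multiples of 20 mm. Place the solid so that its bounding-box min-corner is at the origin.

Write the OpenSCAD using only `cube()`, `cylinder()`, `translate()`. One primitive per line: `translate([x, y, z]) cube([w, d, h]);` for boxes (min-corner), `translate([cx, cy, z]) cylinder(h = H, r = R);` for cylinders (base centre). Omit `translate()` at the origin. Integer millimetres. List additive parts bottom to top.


cube([280, 320, 60]);
translate([60, 80, 60]) cube([160, 160, 80]);
translate([140, 160, 140]) cylinder(h = 60, r = 40);
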